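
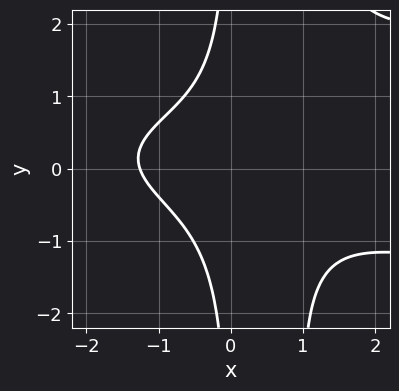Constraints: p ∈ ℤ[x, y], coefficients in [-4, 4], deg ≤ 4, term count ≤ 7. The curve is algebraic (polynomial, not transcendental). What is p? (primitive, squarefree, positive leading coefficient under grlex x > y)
2*x^2*y^2 - x^3 - x^2*y - 2*x*y^2 - 2

1. The degree is 4 — no degree-3 curve has this shape.
2. From the visible intercepts: the curve avoids every integer y-axis point in the box.
3. Assembling these constraints gives the stated polynomial.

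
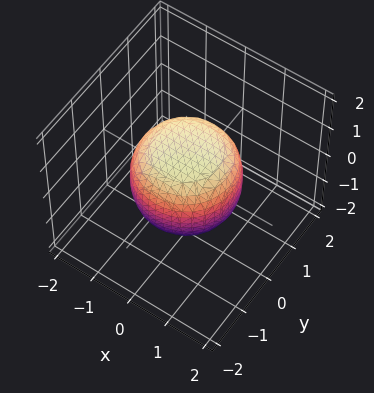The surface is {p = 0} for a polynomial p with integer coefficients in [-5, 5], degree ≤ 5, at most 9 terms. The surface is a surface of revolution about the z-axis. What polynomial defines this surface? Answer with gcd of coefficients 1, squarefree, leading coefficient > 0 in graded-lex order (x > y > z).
2*x^4 + 4*x^2*y^2 + 2*y^4 - x^2 - y^2 + 3*z^2 - 3

1. deg p = 4.
2. Symmetries: every cross-section ⟂ z is a circle, so x, y appear only via x² + y².
3. From the visible intercepts: the z-axis gridline crossings are at z ∈ {-1, 1}; a circular section at z = -1 has radius between 0 and 1.
4. These observations pin down the coefficients.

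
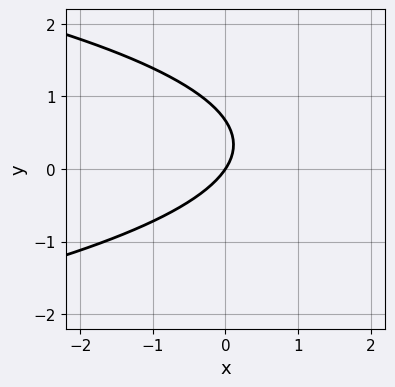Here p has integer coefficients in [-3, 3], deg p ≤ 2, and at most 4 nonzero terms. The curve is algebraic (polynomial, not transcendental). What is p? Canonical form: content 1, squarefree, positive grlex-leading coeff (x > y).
First, deg p = 2. A generic line meets the curve in up to 2 points.
Then, observable constraints: it crosses the y-axis at the gridline y = 0; one x-axis crossing is at x = 0.
Finally, solving for integer coefficients yields p as stated.

3*y^2 + 3*x - 2*y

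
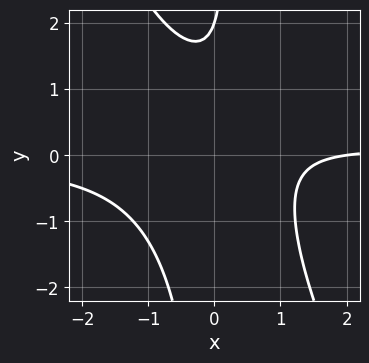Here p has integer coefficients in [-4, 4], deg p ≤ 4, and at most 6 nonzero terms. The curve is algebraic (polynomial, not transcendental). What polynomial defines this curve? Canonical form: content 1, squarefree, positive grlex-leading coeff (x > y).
2*x^2*y + x*y^2 - x - y + 2

1. deg p = 3. The shape is more complex than any degree-2 curve.
2. Observable constraints: it crosses the x-axis at the gridline x = 2; one y-axis crossing is at y = 2.
3. The integer polynomial consistent with all of this is the stated p.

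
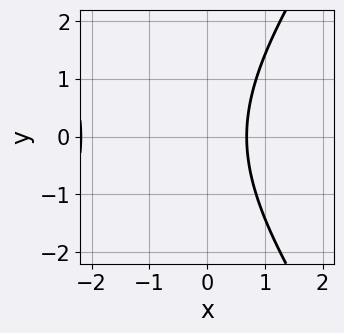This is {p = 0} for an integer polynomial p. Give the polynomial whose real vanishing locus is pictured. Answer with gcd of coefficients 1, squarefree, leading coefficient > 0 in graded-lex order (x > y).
2*x^2 - y^2 + 3*x - 3

First, the degree is 2 — the shape is more complex than any degree-1 curve.
Then, symmetries: it's symmetric under y → −y, forcing even powers of y.
Then, against the integer gridlines: no y-intercept at any integer in the box.
Finally, together with the visible shape, these determine p as stated.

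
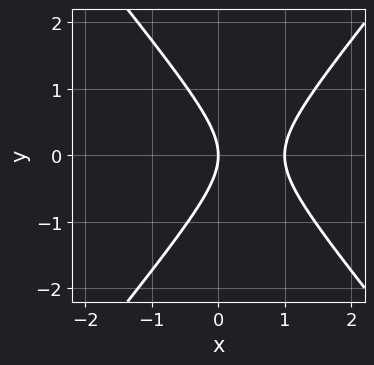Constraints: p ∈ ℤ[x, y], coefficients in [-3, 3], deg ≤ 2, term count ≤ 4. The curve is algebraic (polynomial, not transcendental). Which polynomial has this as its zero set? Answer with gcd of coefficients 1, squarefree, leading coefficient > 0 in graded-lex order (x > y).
deg p = 2. No degree-1 curve has this shape.
Symmetries: mirror symmetry y ↦ −y ⇒ only even powers of y.
From the axis intercepts and sections: among the integer gridlines, it crosses the x-axis at x ∈ {0, 1}; it meets the y-axis at y = 0 (among the integer gridlines).
These observations pin down the coefficients.

3*x^2 - 2*y^2 - 3*x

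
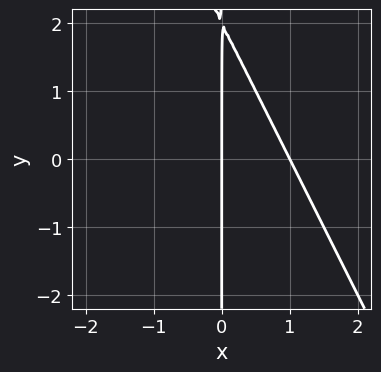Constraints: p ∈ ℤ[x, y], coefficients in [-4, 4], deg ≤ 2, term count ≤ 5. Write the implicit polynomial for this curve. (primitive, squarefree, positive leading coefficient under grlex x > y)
2*x^2 + x*y - 2*x

First, deg p = 2. The shape is more complex than any degree-1 curve.
Then, checking where it meets the axes: the x-axis gridline crossings are at x ∈ {0, 1}; the visible y-axis segment lies entirely on the curve.
Finally, assembling these constraints gives the stated polynomial.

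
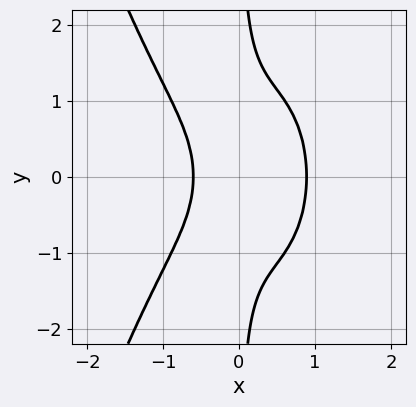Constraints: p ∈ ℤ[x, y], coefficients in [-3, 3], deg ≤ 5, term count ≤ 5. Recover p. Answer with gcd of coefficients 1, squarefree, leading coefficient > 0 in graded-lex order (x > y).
3*x^4 + 2*x*y^2 - x - 1

First, degree: a generic line meets the curve in up to 4 points, so deg p = 4.
Then, symmetries: it's symmetric under y → −y, forcing even powers of y.
Next, against the integer gridlines: the curve avoids every integer y-axis point in the box.
Finally, together with the visible shape, these determine p as stated.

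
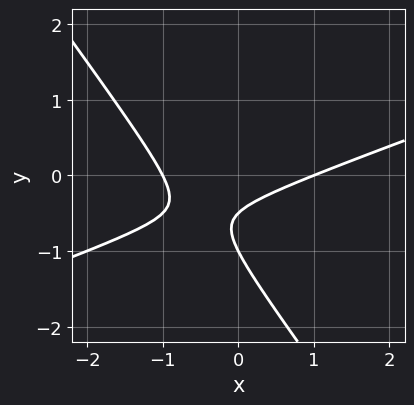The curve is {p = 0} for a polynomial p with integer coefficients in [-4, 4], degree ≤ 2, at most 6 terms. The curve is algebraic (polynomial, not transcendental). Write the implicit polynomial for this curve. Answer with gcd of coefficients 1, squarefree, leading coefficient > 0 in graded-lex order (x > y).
First, degree: no degree-1 curve has this shape, so deg p = 2.
Next, reading off the gridlines: the x-axis gridline crossings are at x ∈ {-1, 1}; one y-axis crossing is at y = -1.
Finally, assembling these constraints gives the stated polynomial.

x^2 - 2*x*y - 2*y^2 - 3*y - 1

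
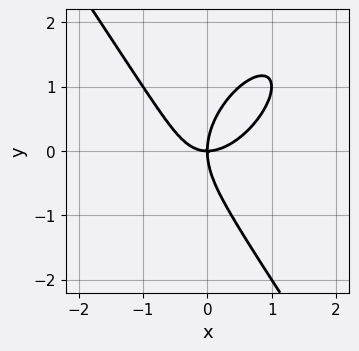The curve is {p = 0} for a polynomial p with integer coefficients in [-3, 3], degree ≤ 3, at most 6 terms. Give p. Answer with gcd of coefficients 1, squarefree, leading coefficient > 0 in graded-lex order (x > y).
Degree: no degree-2 curve has this shape, so deg p = 3.
From the axis intercepts and sections: it meets the x-axis at x = 0 (among the integer gridlines); it meets the y-axis at y = 0 (among the integer gridlines).
The integer polynomial consistent with all of this is the stated p.

2*x^3 - x^2*y + y^3 - 2*x*y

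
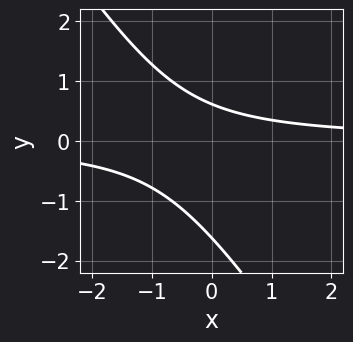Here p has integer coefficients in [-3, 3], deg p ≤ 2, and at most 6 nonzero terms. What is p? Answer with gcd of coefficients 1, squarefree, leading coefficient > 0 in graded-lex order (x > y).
3*x*y + 2*y^2 + 2*y - 2

The degree is 2 — a generic line meets the curve in up to 2 points.
Observable constraints: it misses every integer gridline on the x-axis.
These observations pin down the coefficients.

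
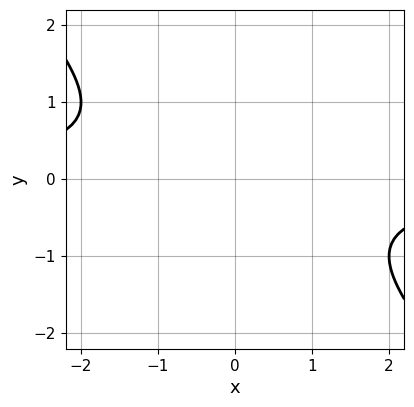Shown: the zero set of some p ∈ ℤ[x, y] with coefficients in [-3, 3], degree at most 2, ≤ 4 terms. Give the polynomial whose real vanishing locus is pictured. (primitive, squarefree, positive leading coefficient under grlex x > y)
x*y + y^2 + 1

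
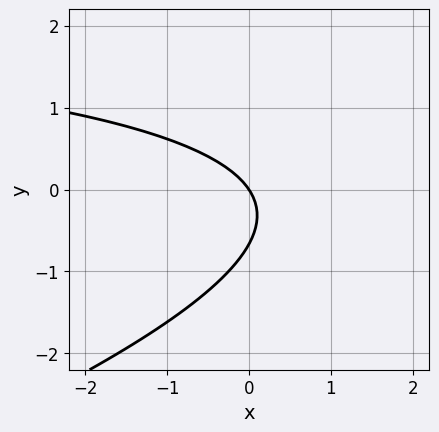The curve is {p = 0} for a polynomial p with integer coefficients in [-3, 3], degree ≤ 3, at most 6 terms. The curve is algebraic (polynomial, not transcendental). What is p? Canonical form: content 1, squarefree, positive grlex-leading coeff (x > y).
(a) Degree: the shape is more complex than any degree-1 curve, so deg p = 2.
(b) From the axis intercepts and sections: one x-axis crossing is at x = 0; it meets the y-axis at y = 0 (among the integer gridlines).
(c) Putting this together gives p.

x*y - 3*y^2 - 3*x - 2*y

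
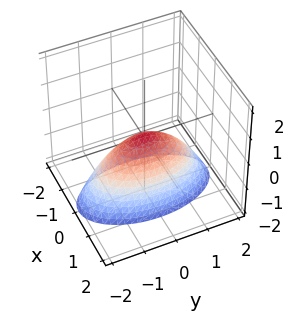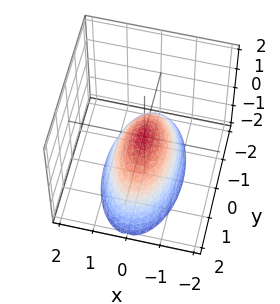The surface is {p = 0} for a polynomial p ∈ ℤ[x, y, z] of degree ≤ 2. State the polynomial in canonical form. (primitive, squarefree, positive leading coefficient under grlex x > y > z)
1. deg p = 2. A paraboloid; a quadric.
2. Symmetries: it's symmetric under x → −x, forcing even powers of x; the y ↦ −y reflection is a symmetry, so y appears only in even powers.
3. From the visible intercepts: one x-axis crossing is at x = 0; it crosses the y-axis at the gridline y = 0; it crosses the z-axis at the gridline z = 0.
4. Fitting integer coefficients to these (and the overall shape) gives p.

3*x^2 + y^2 + 2*z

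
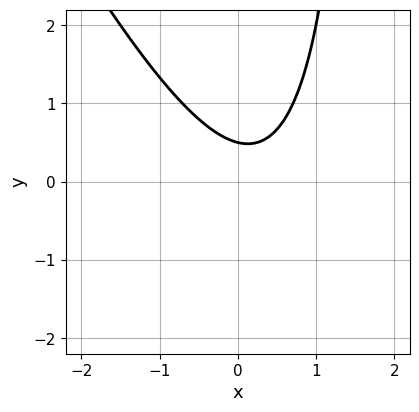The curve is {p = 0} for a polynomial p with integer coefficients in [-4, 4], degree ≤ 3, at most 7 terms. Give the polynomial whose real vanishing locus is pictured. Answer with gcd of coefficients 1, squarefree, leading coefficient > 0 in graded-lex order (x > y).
The degree is 2 — no degree-1 curve has this shape.
From the visible intercepts: it misses every integer gridline on the x-axis.
These observations pin down the coefficients.

2*x^2 + x*y - x - 2*y + 1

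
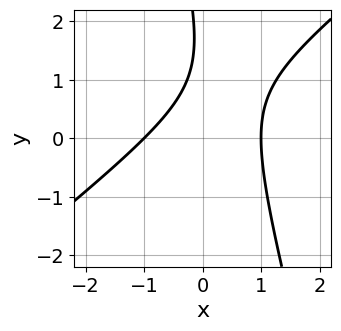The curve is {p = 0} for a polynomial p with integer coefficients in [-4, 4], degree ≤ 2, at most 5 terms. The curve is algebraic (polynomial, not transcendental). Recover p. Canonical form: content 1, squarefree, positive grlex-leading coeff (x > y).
Degree: no degree-1 curve has this shape, so deg p = 2.
Against the integer gridlines: it misses every integer gridline on the y-axis; the x-axis gridline crossings are at x ∈ {-1, 1}.
The integer polynomial consistent with all of this is the stated p.

3*x^2 - 3*x*y - y^2 + 3*y - 3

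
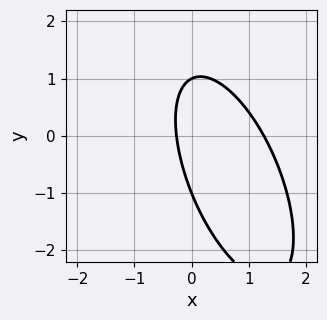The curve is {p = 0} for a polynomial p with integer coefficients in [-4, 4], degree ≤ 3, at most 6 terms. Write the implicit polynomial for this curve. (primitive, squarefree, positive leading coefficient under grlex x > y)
3*x^2 + 2*x*y + y^2 - 3*x - 1

(a) deg p = 2. A generic line meets the curve in up to 2 points.
(b) Observable constraints: the y-axis gridline crossings are at y ∈ {-1, 1}.
(c) Fitting integer coefficients to these (and the overall shape) gives p.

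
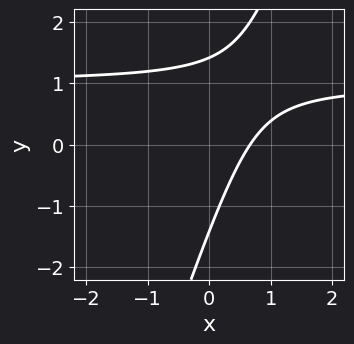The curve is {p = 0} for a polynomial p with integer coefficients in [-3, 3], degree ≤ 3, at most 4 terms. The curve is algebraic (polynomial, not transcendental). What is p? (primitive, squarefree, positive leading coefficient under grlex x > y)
3*x*y - y^2 - 3*x + 2

First, deg p = 2. A generic line meets the curve in up to 2 points.
Finally, solving for integer coefficients yields p as stated.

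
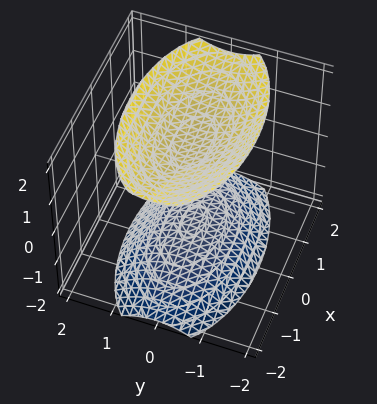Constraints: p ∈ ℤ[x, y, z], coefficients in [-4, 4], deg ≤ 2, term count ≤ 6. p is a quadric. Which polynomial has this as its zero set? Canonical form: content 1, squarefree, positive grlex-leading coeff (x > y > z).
The picture has 2 separate pieces. Treating them together as one polynomial.
deg p = 2. Two separate bowl-shaped sheets opening away from each other; a quadric.
Symmetries: mirror symmetry x ↦ −x ⇒ only even powers of x; mirror symmetry z ↦ −z ⇒ only even powers of z; it's symmetric under y → −y, forcing even powers of y.
Reading off the gridlines: no x-intercept at any integer in the box; no y-intercept at any integer in the box.
Together with the visible shape, these determine p as stated.

x^2 + 3*y^2 - 2*z^2 + 3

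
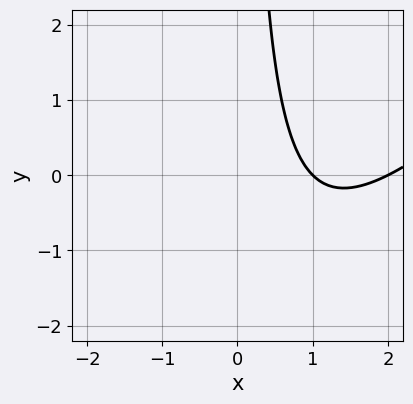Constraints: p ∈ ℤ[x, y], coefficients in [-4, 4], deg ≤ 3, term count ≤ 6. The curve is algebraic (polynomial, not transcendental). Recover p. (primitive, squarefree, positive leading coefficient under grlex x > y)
First, the degree is 2 — no degree-1 curve has this shape.
Next, from the visible intercepts: the curve avoids every integer y-axis point in the box; among the integer gridlines, it crosses the x-axis at x ∈ {1, 2}.
Finally, assembling these constraints gives the stated polynomial.

x^2 - x*y - 3*x + 2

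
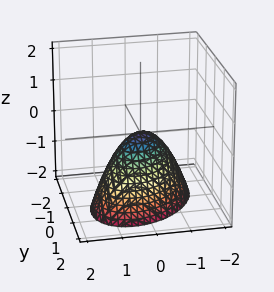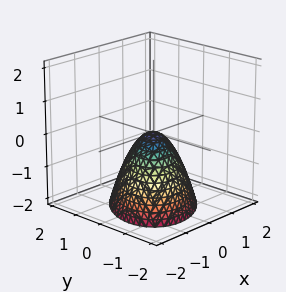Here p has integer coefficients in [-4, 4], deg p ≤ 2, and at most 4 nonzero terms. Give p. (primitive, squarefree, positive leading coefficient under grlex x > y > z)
1. deg p = 2. No degree-1 surface has this shape.
2. From the visible intercepts: it crosses the z-axis at the gridline z = 0; it crosses the x-axis at the gridline x = 0.
3. The integer polynomial consistent with all of this is the stated p.

3*x^2 - 2*x*y + 3*y^2 + 3*z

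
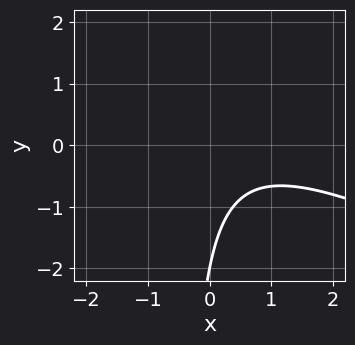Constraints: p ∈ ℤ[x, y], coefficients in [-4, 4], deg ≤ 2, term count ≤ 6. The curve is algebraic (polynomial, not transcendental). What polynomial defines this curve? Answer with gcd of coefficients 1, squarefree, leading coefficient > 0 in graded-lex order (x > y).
(a) Degree: no degree-1 curve has this shape, so deg p = 2.
(b) From the axis intercepts and sections: the curve avoids every integer x-axis point in the box; it meets the y-axis at y = -2 (among the integer gridlines).
(c) Matching integer coefficients to the picture gives p.

x^2 + 2*x*y - x + y + 2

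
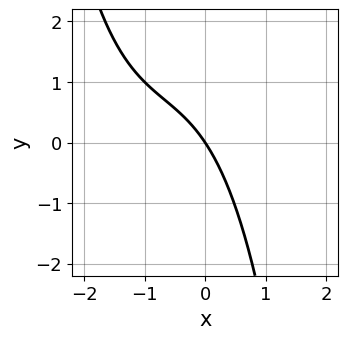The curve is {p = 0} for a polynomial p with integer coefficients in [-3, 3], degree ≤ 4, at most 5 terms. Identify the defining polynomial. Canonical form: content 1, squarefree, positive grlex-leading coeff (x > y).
x^3 + 2*x^2 + 3*x + 2*y

The degree is 3 — no degree-2 curve has this shape.
Observable constraints: it crosses the y-axis at the gridline y = 0; one x-axis crossing is at x = 0.
These observations pin down the coefficients.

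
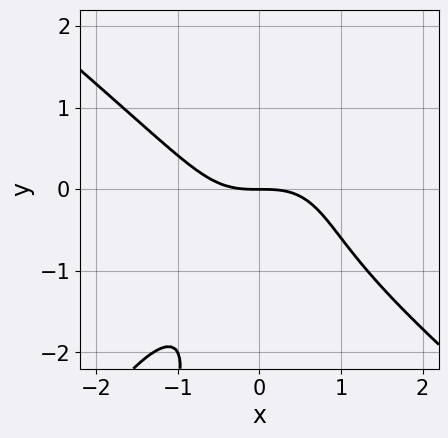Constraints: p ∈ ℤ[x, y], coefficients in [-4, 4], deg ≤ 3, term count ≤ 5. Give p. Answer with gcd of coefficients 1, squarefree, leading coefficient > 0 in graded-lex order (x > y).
2*x^3 - 2*x*y^2 + y^3 + 2*y^2 + 3*y

(a) The degree is 3 — the shape is more complex than any degree-2 curve.
(b) From the visible intercepts: it crosses the y-axis at the gridline y = 0; one x-axis crossing is at x = 0.
(c) Assembling these constraints gives the stated polynomial.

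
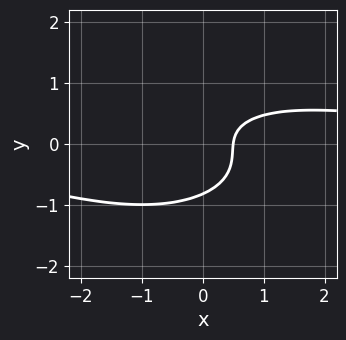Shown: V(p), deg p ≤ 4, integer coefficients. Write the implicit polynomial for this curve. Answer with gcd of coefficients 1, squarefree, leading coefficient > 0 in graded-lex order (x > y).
x^2*y + 3*y^3 + y^2 - 2*x + 1

1. Degree: no degree-2 curve has this shape, so deg p = 3.
2. Putting this together gives p.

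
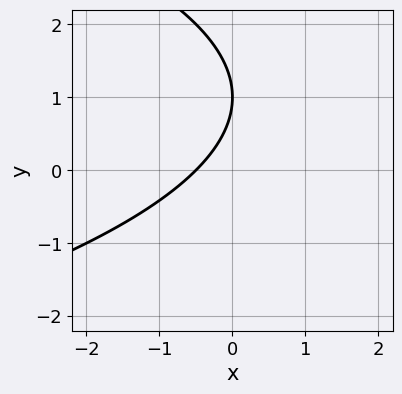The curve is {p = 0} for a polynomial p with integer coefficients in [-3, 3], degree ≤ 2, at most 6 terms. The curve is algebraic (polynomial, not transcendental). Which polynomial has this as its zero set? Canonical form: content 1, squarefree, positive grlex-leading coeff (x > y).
y^2 + 2*x - 2*y + 1

First, the degree is 2 — a generic line meets the curve in up to 2 points.
Then, against the integer gridlines: one y-axis crossing is at y = 1.
Finally, solving for integer coefficients yields p as stated.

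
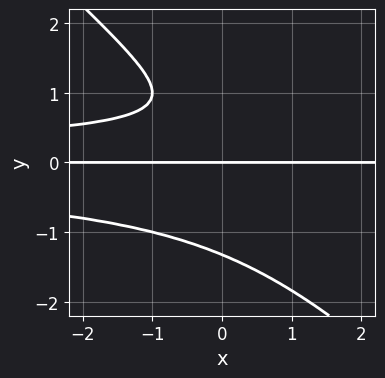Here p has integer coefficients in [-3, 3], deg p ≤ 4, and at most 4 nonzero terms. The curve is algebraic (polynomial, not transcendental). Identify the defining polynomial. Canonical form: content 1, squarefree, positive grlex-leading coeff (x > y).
1. deg p = 4. The shape is more complex than any degree-3 curve.
2. Observable constraints: the visible x-axis segment lies entirely on the curve; it crosses the y-axis at the gridline y = 0.
3. Solving for integer coefficients yields p as stated.

x*y^3 + y^4 - y^2 + y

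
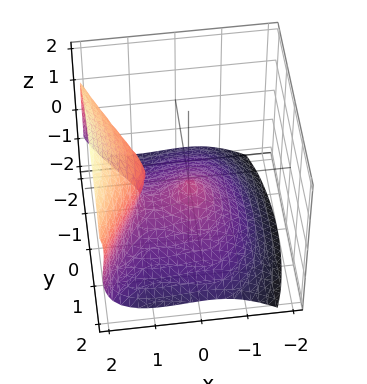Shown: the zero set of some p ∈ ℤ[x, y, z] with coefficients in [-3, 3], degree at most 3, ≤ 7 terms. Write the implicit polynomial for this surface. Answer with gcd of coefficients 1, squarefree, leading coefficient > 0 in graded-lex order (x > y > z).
3*x^3 - 3*z^3 - 3*x^2 + x*z - 3*y^2

First, deg p = 3.
Then, from the axis intercepts and sections: one z-axis crossing is at z = 0; among the integer gridlines, it crosses the x-axis at x ∈ {0, 1}.
Finally, together with the visible shape, these determine p as stated.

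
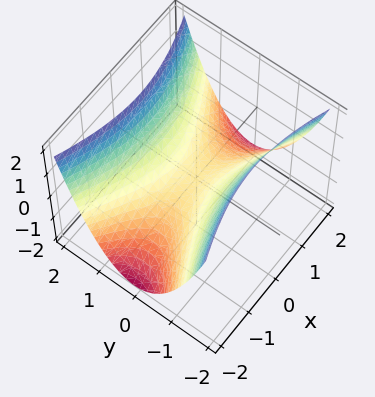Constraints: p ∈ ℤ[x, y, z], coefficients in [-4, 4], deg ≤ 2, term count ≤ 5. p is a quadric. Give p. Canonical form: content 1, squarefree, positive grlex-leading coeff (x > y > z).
x^2 - 3*y^2 + 3*z

The degree is 2 — a hyperbolic paraboloid; a quadric.
Symmetries: mirror symmetry x ↦ −x ⇒ only even powers of x; the y ↦ −y reflection is a symmetry, so y appears only in even powers.
Observable constraints: one y-axis crossing is at y = 0; one z-axis crossing is at z = 0; one x-axis crossing is at x = 0.
The integer polynomial consistent with all of this is the stated p.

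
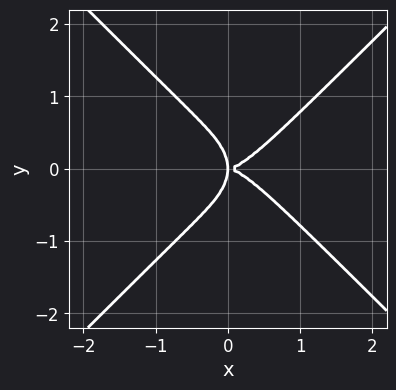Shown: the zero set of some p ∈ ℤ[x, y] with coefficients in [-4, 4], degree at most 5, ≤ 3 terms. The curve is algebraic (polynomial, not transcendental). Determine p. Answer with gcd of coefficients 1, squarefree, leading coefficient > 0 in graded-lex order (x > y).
(a) The degree is 4 — the shape is more complex than any degree-3 curve.
(b) Symmetries: it's symmetric under y → −y, forcing even powers of y.
(c) Against the integer gridlines: it crosses the x-axis at the gridline x = 0; it meets the y-axis at y = 0 (among the integer gridlines).
(d) The integer polynomial consistent with all of this is the stated p.

x^4 - y^4 - x*y^2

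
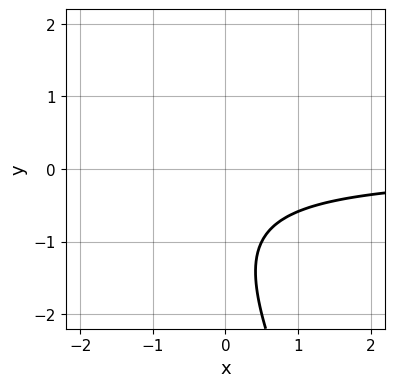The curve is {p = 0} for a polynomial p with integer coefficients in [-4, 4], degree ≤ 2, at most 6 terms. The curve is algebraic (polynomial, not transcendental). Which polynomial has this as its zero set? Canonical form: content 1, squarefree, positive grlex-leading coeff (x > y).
2*x*y + y^2 + 2*y + 2

First, the degree is 2 — no degree-1 curve has this shape.
Then, reading off the gridlines: the curve avoids every integer x-axis point in the box; no y-intercept at any integer in the box.
Finally, together with the visible shape, these determine p as stated.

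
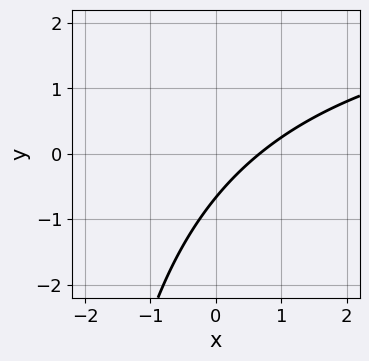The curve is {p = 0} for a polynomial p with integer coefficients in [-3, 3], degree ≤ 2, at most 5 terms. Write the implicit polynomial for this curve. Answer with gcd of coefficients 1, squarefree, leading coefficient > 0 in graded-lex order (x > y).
x*y - 3*x + 3*y + 2

First, degree: the shape is more complex than any degree-1 curve, so deg p = 2.
Finally, matching integer coefficients to the picture gives p.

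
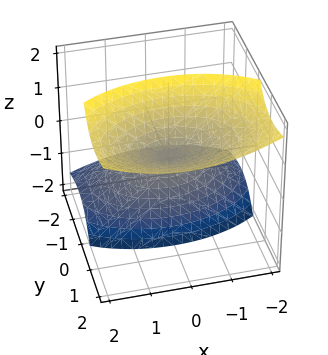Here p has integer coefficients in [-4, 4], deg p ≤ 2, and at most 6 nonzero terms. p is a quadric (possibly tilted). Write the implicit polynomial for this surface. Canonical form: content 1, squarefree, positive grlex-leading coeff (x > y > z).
x^2 + 2*y^2 - 3*y*z - z^2

First, deg p = 2.
Next, checking where it meets the axes: it crosses the x-axis at the gridline x = 0; it meets the y-axis at y = 0 (among the integer gridlines).
Finally, putting this together gives p.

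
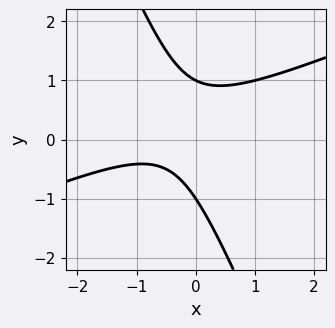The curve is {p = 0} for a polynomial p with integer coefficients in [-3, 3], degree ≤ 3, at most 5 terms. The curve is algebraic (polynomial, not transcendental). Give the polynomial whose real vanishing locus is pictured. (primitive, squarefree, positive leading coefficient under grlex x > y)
1. deg p = 2. No degree-1 curve has this shape.
2. From the axis intercepts and sections: the curve avoids every integer x-axis point in the box; the y-axis gridline crossings are at y ∈ {-1, 1}.
3. Solving for integer coefficients yields p as stated.

x^2 - 2*x*y - y^2 + x + 1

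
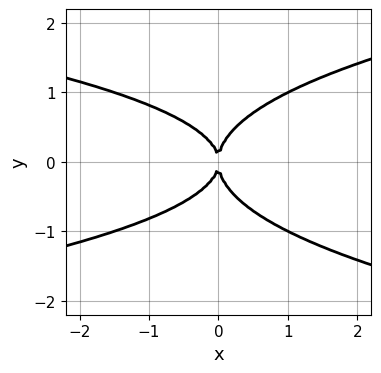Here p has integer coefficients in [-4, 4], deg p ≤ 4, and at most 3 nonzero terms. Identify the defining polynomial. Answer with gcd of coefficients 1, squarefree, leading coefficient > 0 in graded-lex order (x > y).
3*y^4 - x*y^2 - 2*x^2

1. Degree: a generic line meets the curve in up to 4 points, so deg p = 4.
2. Symmetries: the y ↦ −y reflection is a symmetry, so y appears only in even powers.
3. From the axis intercepts and sections: it meets the y-axis at y = 0 (among the integer gridlines); one x-axis crossing is at x = 0.
4. Matching integer coefficients to the picture gives p.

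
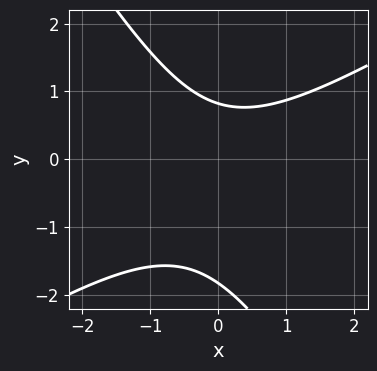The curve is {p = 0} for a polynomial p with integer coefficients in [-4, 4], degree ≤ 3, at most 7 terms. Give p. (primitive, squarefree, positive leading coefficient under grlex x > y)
2*x^2 - 2*x*y - 2*y^2 - 2*y + 3

1. The degree is 2 — the shape is more complex than any degree-1 curve.
2. Reading off the gridlines: it misses every integer gridline on the x-axis.
3. Assembling these constraints gives the stated polynomial.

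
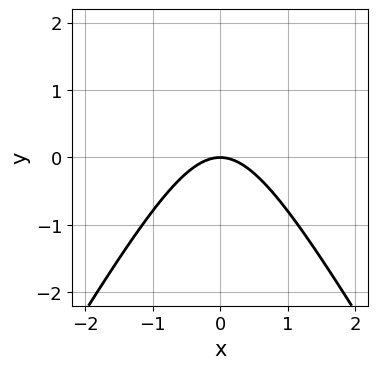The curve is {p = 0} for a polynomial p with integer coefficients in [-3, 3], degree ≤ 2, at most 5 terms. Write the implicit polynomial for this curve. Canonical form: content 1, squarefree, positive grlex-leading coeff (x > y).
1. The degree is 2 — no degree-1 curve has this shape.
2. Symmetries: it's symmetric under x → −x, forcing even powers of x.
3. Against the integer gridlines: it meets the y-axis at y = 0 (among the integer gridlines); one x-axis crossing is at x = 0.
4. Matching integer coefficients to the picture gives p.

3*x^2 - y^2 + 3*y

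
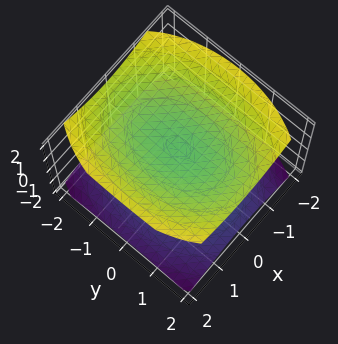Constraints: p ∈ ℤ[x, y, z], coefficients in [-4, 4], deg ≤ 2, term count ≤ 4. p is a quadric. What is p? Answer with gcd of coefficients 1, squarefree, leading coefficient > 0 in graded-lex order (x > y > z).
2*x^2 + y^2 - 3*z^2 + 3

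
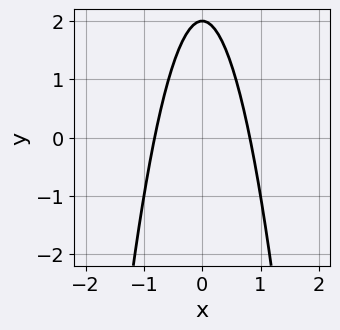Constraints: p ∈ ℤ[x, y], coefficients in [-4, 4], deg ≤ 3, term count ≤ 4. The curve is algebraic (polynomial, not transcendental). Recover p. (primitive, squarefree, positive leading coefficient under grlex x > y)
3*x^2 + y - 2

deg p = 2.
Symmetries: mirror symmetry x ↦ −x ⇒ only even powers of x.
From the visible intercepts: it crosses the y-axis at the gridline y = 2.
Assembling these constraints gives the stated polynomial.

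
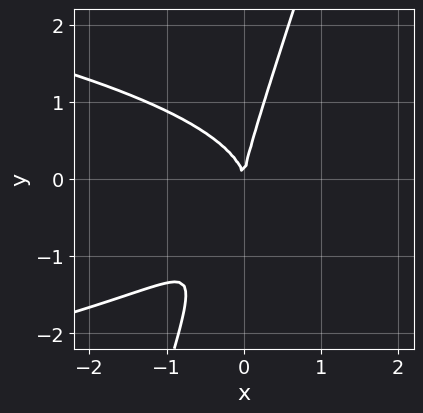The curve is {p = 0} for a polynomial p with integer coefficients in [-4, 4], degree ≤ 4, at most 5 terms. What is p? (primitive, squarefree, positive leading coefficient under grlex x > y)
1. Degree: no degree-2 curve has this shape, so deg p = 3.
2. Observable constraints: it meets the y-axis at y = 0 (among the integer gridlines); it meets the x-axis at x = 0 (among the integer gridlines).
3. Solving for integer coefficients yields p as stated.

3*x*y^2 - y^3 + 3*x^2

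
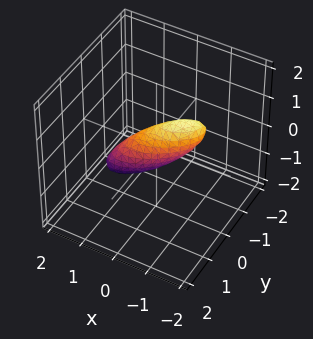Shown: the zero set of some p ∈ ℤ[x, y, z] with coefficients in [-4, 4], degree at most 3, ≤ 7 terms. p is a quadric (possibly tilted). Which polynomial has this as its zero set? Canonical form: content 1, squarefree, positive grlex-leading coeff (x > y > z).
2*x^2 - 3*x*y + 2*x*z + 3*y^2 + 2*z^2 - 1

1. deg p = 2. A generic line meets the surface in up to 2 points.
2. Solving for integer coefficients yields p as stated.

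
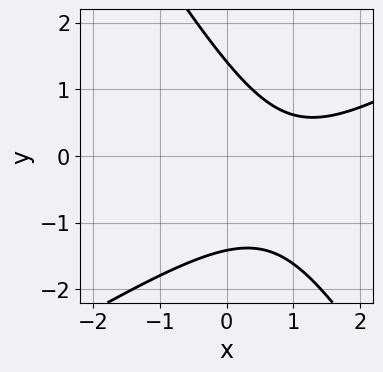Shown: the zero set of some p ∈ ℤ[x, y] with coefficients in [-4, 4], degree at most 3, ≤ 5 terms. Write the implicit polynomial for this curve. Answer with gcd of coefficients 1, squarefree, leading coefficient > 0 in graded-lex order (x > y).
x^2 - x*y - y^2 - 2*x + 2

First, the degree is 2 — no degree-1 curve has this shape.
Then, against the integer gridlines: it misses every integer gridline on the x-axis.
Finally, assembling these constraints gives the stated polynomial.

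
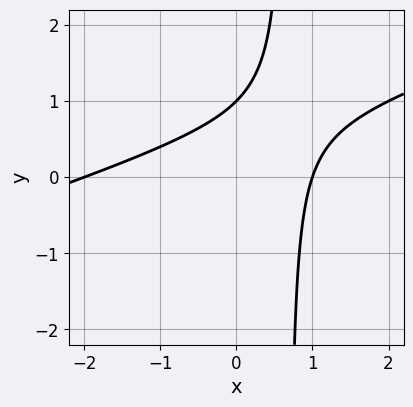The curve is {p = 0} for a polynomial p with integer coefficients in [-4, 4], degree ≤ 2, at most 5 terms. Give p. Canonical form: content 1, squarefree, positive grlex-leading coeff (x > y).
Degree: a generic line meets the curve in up to 2 points, so deg p = 2.
Against the integer gridlines: it meets the y-axis at y = 1 (among the integer gridlines); the x-axis gridline crossings are at x ∈ {-2, 1}.
Fitting integer coefficients to these (and the overall shape) gives p.

x^2 - 3*x*y + x + 2*y - 2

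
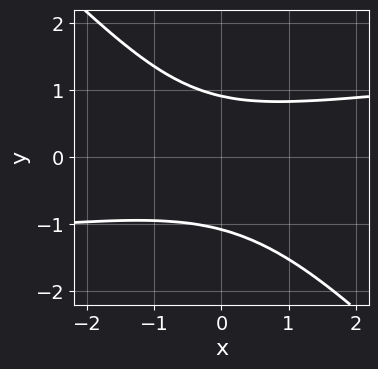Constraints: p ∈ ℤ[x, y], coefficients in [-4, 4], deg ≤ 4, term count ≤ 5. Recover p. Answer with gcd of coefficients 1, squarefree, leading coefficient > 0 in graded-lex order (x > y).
3*x*y^3 + 3*y^4 - x^2 + y - 3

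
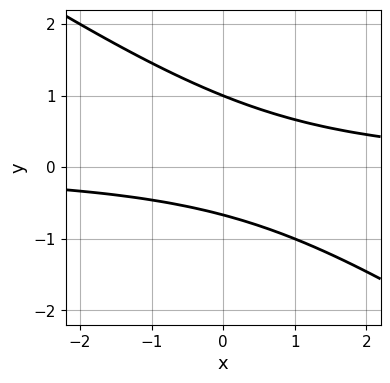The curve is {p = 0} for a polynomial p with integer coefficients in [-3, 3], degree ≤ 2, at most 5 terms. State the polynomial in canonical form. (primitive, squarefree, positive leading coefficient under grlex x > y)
2*x*y + 3*y^2 - y - 2

deg p = 2.
From the visible intercepts: it crosses the y-axis at the gridline y = 1; it misses every integer gridline on the x-axis.
Matching integer coefficients to the picture gives p.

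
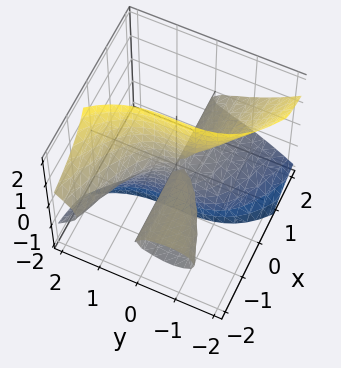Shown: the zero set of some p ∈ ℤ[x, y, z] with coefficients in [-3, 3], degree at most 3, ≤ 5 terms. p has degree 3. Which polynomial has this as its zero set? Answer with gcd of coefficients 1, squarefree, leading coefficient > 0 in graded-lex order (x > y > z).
3*x*z^2 + y^3 + x*y

I count 2 distinct pieces.
deg p = 3.
Observable constraints: one y-axis crossing is at y = 0; the visible x-axis segment lies entirely on the surface.
Putting this together gives p.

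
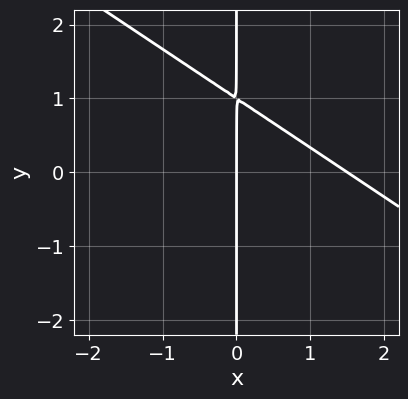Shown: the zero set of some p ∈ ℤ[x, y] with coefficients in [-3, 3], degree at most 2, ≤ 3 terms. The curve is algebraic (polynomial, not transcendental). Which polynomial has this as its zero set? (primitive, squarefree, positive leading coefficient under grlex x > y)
Degree: a generic line meets the curve in up to 2 points, so deg p = 2.
Checking where it meets the axes: it crosses the x-axis at the gridline x = 0; every point of the y-axis in the box is on the curve.
Putting this together gives p.

2*x^2 + 3*x*y - 3*x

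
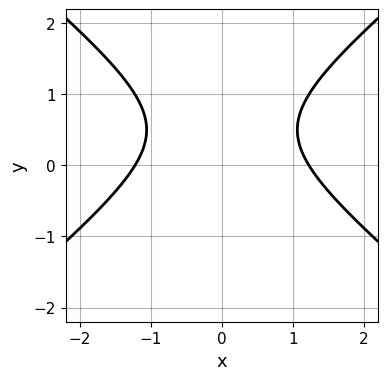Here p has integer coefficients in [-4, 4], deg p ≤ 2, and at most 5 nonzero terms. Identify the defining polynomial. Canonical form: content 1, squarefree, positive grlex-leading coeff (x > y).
(a) deg p = 2.
(b) Symmetries: mirror symmetry x ↦ −x ⇒ only even powers of x.
(c) From the visible intercepts: no y-intercept at any integer in the box.
(d) Solving for integer coefficients yields p as stated.

2*x^2 - 3*y^2 + 3*y - 3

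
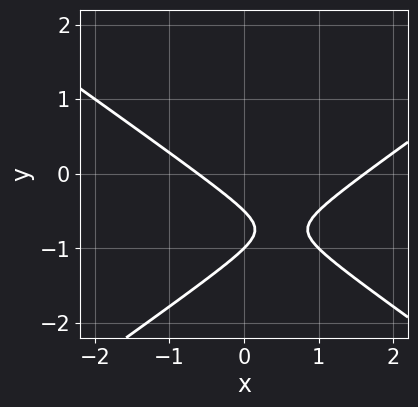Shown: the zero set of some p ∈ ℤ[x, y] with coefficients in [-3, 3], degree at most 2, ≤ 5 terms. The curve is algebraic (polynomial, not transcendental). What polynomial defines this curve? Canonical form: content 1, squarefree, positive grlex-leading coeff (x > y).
x^2 - 2*y^2 - x - 3*y - 1

(a) Degree: a generic line meets the curve in up to 2 points, so deg p = 2.
(b) Observable constraints: it crosses the y-axis at the gridline y = -1.
(c) Assembling these constraints gives the stated polynomial.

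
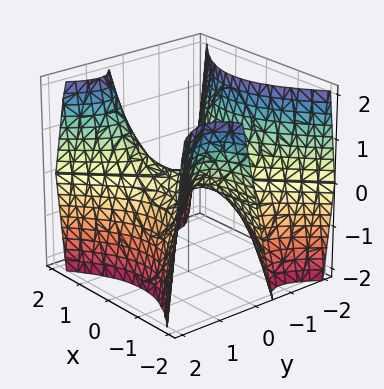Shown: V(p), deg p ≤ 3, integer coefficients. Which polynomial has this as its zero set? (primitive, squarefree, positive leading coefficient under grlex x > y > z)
First, the degree is 3 — the shape is more complex than any degree-2 surface.
Next, against the integer gridlines: it meets the z-axis at z = 0 (among the integer gridlines); every point of the x-axis in the box is on the surface.
Finally, the integer polynomial consistent with all of this is the stated p.

x^2*y - y^3 - z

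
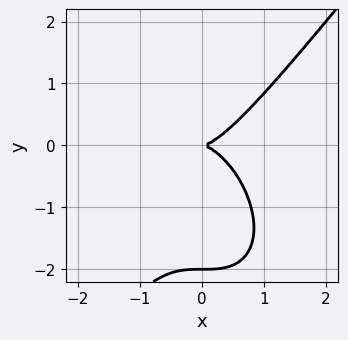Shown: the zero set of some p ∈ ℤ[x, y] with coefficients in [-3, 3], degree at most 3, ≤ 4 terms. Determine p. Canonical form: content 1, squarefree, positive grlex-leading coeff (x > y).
1. deg p = 3.
2. From the visible intercepts: it crosses the x-axis at the gridline x = 0; among the integer gridlines, it crosses the y-axis at y ∈ {-2, 0}.
3. These observations pin down the coefficients.

2*x^3 - y^3 - 2*y^2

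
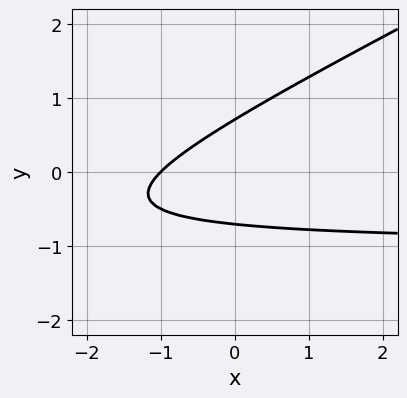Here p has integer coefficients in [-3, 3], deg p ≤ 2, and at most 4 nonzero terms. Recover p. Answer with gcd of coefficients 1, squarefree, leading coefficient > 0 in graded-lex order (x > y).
x*y - 2*y^2 + x + 1

1. Degree: the shape is more complex than any degree-1 curve, so deg p = 2.
2. Reading off the gridlines: it meets the x-axis at x = -1 (among the integer gridlines).
3. Assembling these constraints gives the stated polynomial.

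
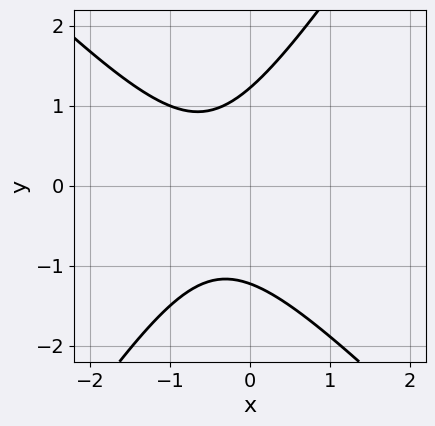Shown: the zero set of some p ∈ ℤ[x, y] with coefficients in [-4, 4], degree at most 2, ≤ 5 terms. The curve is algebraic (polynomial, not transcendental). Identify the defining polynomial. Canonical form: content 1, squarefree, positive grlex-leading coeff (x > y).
3*x^2 + x*y - 2*y^2 + 3*x + 3

1. Degree: no degree-1 curve has this shape, so deg p = 2.
2. Checking where it meets the axes: it misses every integer gridline on the x-axis.
3. Putting this together gives p.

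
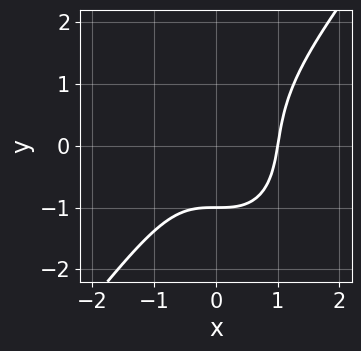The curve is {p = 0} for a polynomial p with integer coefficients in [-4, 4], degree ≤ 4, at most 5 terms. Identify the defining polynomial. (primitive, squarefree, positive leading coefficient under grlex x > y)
First, the degree is 3 — a generic line meets the curve in up to 3 points.
Next, reading off the gridlines: one x-axis crossing is at x = 1; one y-axis crossing is at y = -1.
Finally, fitting integer coefficients to these (and the overall shape) gives p.

2*x^3 - y^3 - y - 2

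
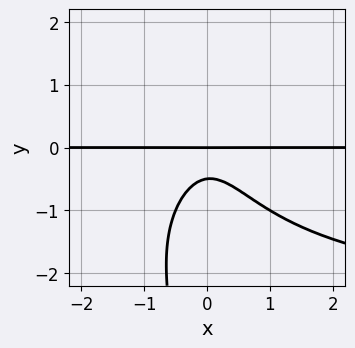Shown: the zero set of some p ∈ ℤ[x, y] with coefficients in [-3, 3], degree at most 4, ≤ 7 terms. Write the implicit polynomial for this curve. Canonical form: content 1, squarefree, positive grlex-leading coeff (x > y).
x^2*y^2 - x*y^3 + 3*x^2*y + 2*y^2 + y

First, degree: the shape is more complex than any degree-3 curve, so deg p = 4.
Next, observable constraints: every point of the x-axis in the box is on the curve; it meets the y-axis at y = 0 (among the integer gridlines).
Finally, matching integer coefficients to the picture gives p.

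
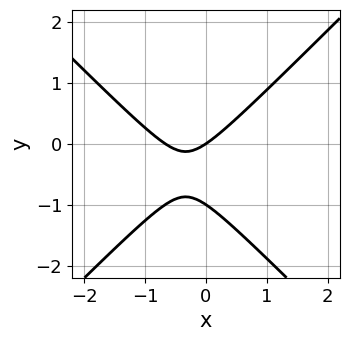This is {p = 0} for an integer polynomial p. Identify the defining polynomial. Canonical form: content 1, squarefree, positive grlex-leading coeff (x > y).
3*x^2 - 3*y^2 + 2*x - 3*y

Degree: no degree-1 curve has this shape, so deg p = 2.
From the visible intercepts: one x-axis crossing is at x = 0; the y-axis gridline crossings are at y ∈ {-1, 0}.
These observations pin down the coefficients.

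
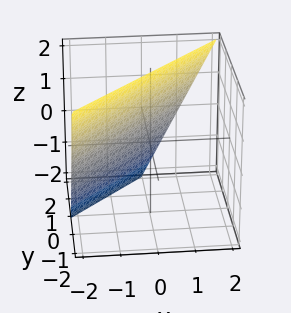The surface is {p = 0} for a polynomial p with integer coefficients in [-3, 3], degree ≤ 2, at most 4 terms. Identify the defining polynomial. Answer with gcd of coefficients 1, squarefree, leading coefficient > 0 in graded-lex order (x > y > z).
1. Degree: every cross-section is a straight line — this is a plane, so deg p = 1.
2. From the visible intercepts: it crosses the y-axis at the gridline y = 1; it meets the z-axis at z = 2 (among the integer gridlines); one x-axis crossing is at x = -1.
3. Assembling these constraints gives the stated polynomial.

2*x - 2*y - z + 2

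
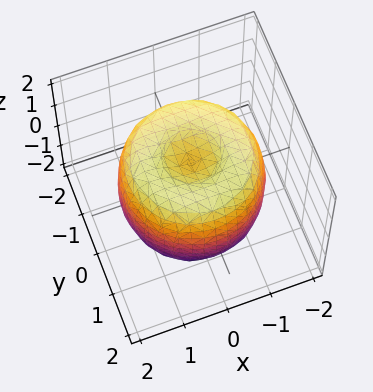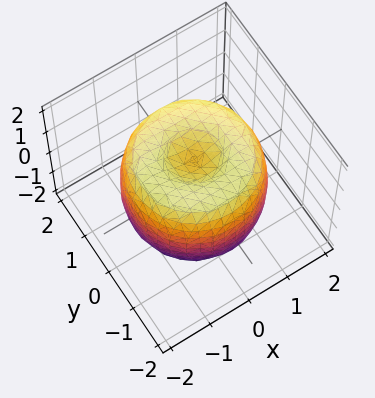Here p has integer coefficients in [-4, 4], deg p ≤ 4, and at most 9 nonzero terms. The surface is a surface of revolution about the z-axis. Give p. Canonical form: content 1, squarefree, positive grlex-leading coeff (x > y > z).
1. The degree is 4 — no degree-3 surface has this shape.
2. By symmetry, the z-axis is an axis of rotation, so x and y enter only as x² + y².
3. Observable constraints: a circular section at z = 0 has radius between 1 and 2; the z-axis gridline crossings are at z ∈ {-1, 1}.
4. These observations pin down the coefficients.

x^4 + 2*x^2*y^2 + y^4 - 2*x^2 - 2*y^2 + z^2 - 1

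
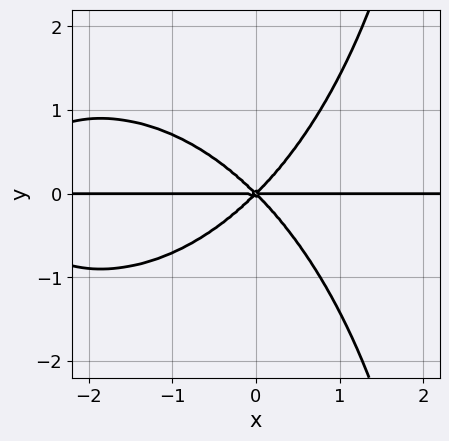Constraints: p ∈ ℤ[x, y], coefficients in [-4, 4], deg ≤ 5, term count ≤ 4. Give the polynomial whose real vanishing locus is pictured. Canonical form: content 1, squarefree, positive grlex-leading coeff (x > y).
First, deg p = 4. No degree-3 curve has this shape.
Next, from the axis intercepts and sections: the visible x-axis segment lies entirely on the curve; one y-axis crossing is at y = 0.
Finally, putting this together gives p.

x^3*y + x*y^3 + 3*x^2*y - 3*y^3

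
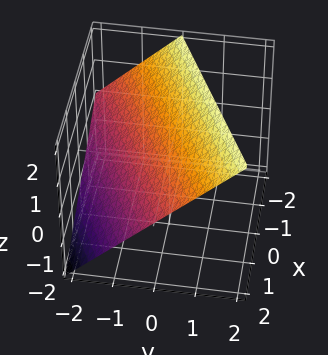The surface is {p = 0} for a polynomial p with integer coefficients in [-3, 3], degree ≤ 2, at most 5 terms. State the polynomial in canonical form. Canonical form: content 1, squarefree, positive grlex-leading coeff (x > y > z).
(a) deg p = 1. The surface is flat (a plane).
(b) From the axis intercepts and sections: it meets the z-axis at z = 1 (among the integer gridlines); it meets the x-axis at x = 2 (among the integer gridlines).
(c) Assembling these constraints gives the stated polynomial. Check: (0, -1, 0) on the y-axis lies on the surface, and p(0, -1, 0) = 0. ✓

x - 2*y + 2*z - 2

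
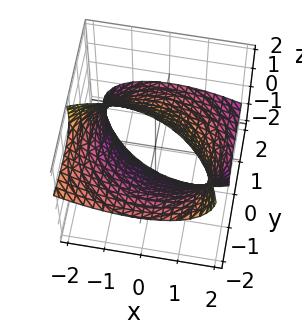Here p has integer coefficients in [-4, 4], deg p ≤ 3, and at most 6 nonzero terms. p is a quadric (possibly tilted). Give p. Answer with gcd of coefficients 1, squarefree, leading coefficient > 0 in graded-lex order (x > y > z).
x^2 + x*z + y^2 + 3*y*z + z^2 - 3

First, the degree is 2 — the shape is more complex than any degree-1 surface.
Finally, matching integer coefficients to the picture gives p.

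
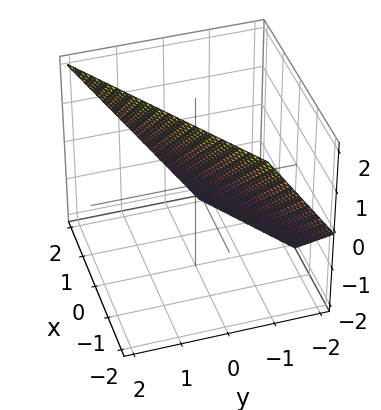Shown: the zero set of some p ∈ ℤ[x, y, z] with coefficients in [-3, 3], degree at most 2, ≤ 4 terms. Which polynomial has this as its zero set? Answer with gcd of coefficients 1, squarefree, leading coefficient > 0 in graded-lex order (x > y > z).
1. Degree: every cross-section is a straight line — this is a plane, so deg p = 1.
2. Checking where it meets the axes: one x-axis crossing is at x = 1; it meets the z-axis at z = 1 (among the integer gridlines).
3. Matching integer coefficients to the picture gives p.

2*x - 3*y + 2*z - 2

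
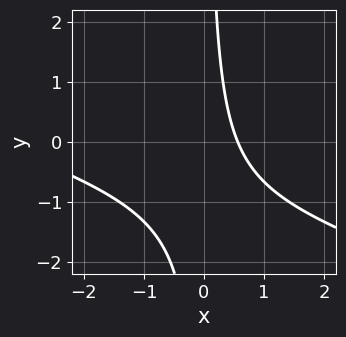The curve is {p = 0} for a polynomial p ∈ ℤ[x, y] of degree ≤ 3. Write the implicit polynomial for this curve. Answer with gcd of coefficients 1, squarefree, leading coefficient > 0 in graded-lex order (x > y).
x^2 + 3*x*y + 3*x - 2

(a) deg p = 2.
(b) Reading off the gridlines: the curve avoids every integer y-axis point in the box.
(c) Fitting integer coefficients to these (and the overall shape) gives p.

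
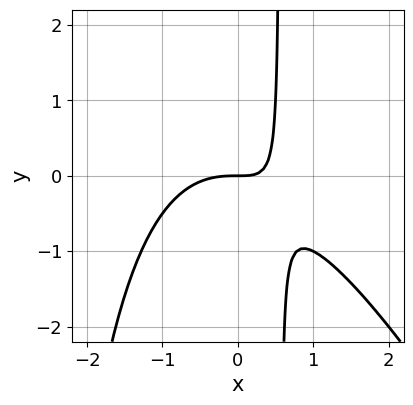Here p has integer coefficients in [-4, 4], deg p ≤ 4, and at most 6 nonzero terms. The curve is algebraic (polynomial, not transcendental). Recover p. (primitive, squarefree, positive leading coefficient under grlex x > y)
2*x^3 + x^2*y + 3*x*y - 2*y

(a) Degree: a generic line meets the curve in up to 3 points, so deg p = 3.
(b) From the axis intercepts and sections: it meets the x-axis at x = 0 (among the integer gridlines); it meets the y-axis at y = 0 (among the integer gridlines).
(c) Solving for integer coefficients yields p as stated.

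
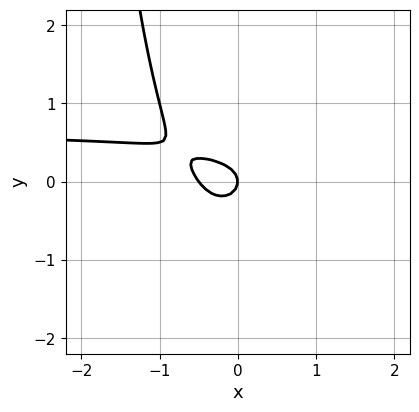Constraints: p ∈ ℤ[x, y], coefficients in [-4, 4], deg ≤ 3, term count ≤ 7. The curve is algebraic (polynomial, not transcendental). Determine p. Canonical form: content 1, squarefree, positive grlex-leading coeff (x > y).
3*x^2*y - x*y^2 - 2*x^2 - 3*y^2 - x

1. Degree: the shape is more complex than any degree-2 curve, so deg p = 3.
2. Checking where it meets the axes: it crosses the x-axis at the gridline x = 0; it crosses the y-axis at the gridline y = 0.
3. Solving for integer coefficients yields p as stated.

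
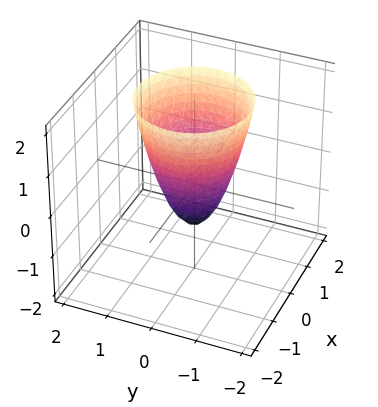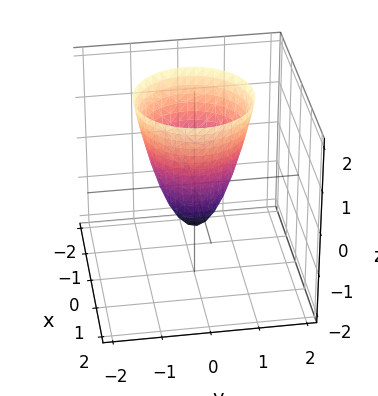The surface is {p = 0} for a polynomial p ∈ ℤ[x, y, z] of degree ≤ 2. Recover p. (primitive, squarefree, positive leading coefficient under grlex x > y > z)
2*x^2 + 2*y^2 - z - 1

1. The degree is 2 — no degree-1 surface has this shape.
2. Symmetries: rotational symmetry about the z-axis ⇒ p depends on x, y only through x² + y².
3. Checking where it meets the axes: a circular section at z = 0 has radius between 0 and 1; one z-axis crossing is at z = -1.
4. These observations pin down the coefficients.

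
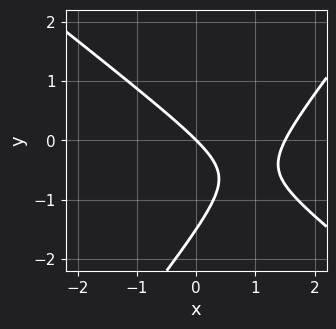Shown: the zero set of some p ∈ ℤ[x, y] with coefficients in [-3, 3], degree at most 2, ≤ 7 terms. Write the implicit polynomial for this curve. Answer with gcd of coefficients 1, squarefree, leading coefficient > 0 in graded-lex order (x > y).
2*x^2 + x*y - 2*y^2 - 3*x - 3*y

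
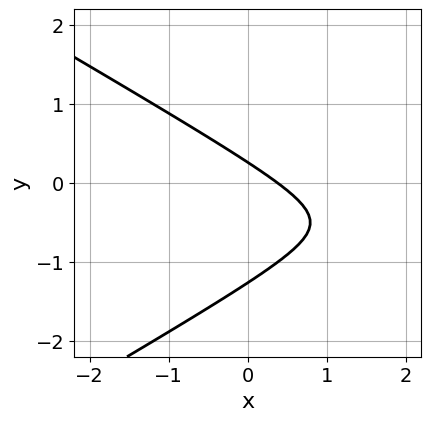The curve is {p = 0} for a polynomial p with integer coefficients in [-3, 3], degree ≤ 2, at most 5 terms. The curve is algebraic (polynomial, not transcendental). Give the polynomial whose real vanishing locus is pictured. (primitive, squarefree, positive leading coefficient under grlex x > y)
x^2 - 3*y^2 - 3*x - 3*y + 1

1. Degree: a generic line meets the curve in up to 2 points, so deg p = 2.
2. Solving for integer coefficients yields p as stated.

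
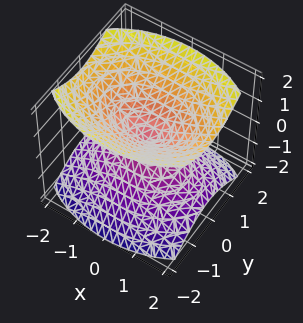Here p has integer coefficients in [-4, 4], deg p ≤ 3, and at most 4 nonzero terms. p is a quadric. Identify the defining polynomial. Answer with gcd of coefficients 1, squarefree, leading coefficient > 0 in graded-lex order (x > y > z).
(a) There are 2 components. They look like related sheets of one shape, so recover p as a whole.
(b) deg p = 2. Two nappes meeting at a single point; a quadric.
(c) Symmetries: mirror symmetry y ↦ −y ⇒ only even powers of y; the x ↦ −x reflection is a symmetry, so x appears only in even powers; the z ↦ −z reflection is a symmetry, so z appears only in even powers.
(d) Observable constraints: it crosses the y-axis at the gridline y = 0; one x-axis crossing is at x = 0.
(e) These observations pin down the coefficients.

x^2 + 2*y^2 - 2*z^2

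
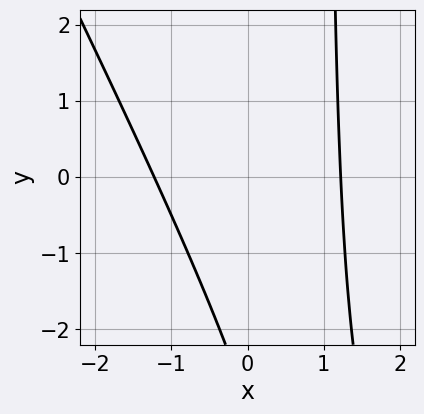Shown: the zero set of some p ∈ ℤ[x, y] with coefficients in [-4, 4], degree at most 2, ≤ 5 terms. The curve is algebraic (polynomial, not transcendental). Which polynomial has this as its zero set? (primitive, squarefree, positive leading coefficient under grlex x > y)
(a) The degree is 2 — no degree-1 curve has this shape.
(b) Against the integer gridlines: it misses every integer gridline on the y-axis.
(c) Fitting integer coefficients to these (and the overall shape) gives p.

2*x^2 + x*y - y - 3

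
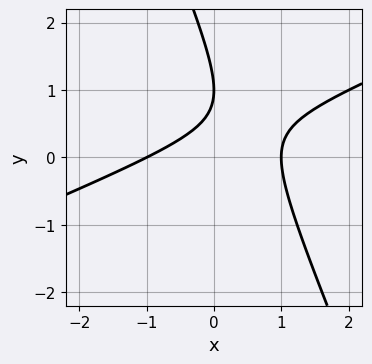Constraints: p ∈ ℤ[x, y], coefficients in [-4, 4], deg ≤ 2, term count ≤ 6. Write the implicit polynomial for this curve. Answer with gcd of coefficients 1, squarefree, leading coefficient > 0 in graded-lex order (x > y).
x^2 - 2*x*y - y^2 + 2*y - 1

deg p = 2.
Observable constraints: among the integer gridlines, it crosses the x-axis at x ∈ {-1, 1}; it meets the y-axis at y = 1 (among the integer gridlines).
Together with the visible shape, these determine p as stated.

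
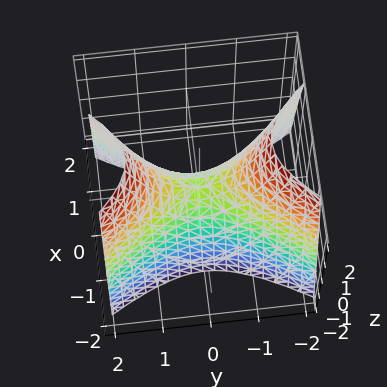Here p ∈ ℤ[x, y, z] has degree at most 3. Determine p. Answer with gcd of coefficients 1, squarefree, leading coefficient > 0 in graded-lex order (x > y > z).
2*x^2 - y^2 + z

(a) The degree is 2 — a hyperbolic paraboloid; a quadric.
(b) Symmetries: the y ↦ −y reflection is a symmetry, so y appears only in even powers; it's symmetric under x → −x, forcing even powers of x.
(c) Against the integer gridlines: it meets the y-axis at y = 0 (among the integer gridlines); one x-axis crossing is at x = 0.
(d) Assembling these constraints gives the stated polynomial.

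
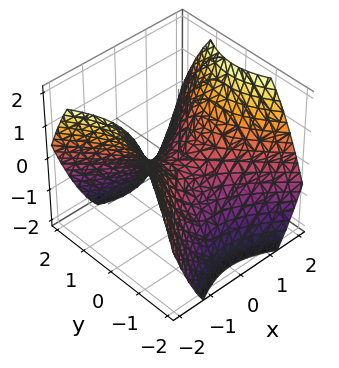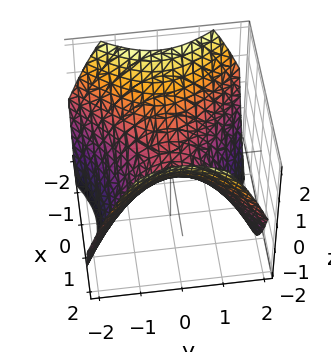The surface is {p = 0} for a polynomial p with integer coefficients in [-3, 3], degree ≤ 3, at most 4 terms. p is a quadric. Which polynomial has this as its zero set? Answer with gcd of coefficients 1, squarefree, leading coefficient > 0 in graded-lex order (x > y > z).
2*x^2 - 2*y^2 - 3*z

1. The degree is 2 — a saddle surface; a quadric.
2. Symmetries: it's symmetric under x → −x, forcing even powers of x; mirror symmetry y ↦ −y ⇒ only even powers of y.
3. Reading off the gridlines: it meets the x-axis at x = 0 (among the integer gridlines); it meets the y-axis at y = 0 (among the integer gridlines); one z-axis crossing is at z = 0.
4. Fitting integer coefficients to these (and the overall shape) gives p.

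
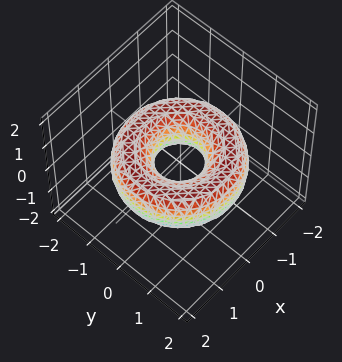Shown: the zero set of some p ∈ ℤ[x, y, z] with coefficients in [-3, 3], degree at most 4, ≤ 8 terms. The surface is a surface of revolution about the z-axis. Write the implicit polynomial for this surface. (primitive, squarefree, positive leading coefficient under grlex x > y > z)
x^4 + 2*x^2*y^2 + y^4 - 3*x^2 - 3*y^2 + 3*z^2 + 1

The degree is 4 — a generic line meets the surface in up to 4 points.
Symmetries: every cross-section ⟂ z is a circle, so x, y appear only via x² + y².
Against the integer gridlines: no z-intercept at any integer in the box; a circular section at z = 0 has radius between 0 and 1.
Putting this together gives p.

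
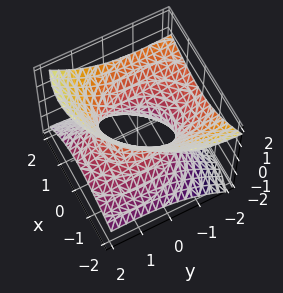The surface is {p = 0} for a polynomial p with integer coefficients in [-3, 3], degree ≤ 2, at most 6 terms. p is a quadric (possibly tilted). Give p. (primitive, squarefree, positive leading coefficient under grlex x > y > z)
2*x^2 - 2*x*z + y^2 + 3*y*z - 3*z^2 - 2

1. deg p = 2.
2. Observable constraints: no z-intercept at any integer in the box; among the integer gridlines, it crosses the x-axis at x ∈ {-1, 1}.
3. Fitting integer coefficients to these (and the overall shape) gives p.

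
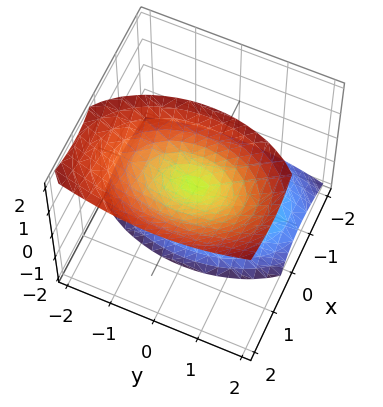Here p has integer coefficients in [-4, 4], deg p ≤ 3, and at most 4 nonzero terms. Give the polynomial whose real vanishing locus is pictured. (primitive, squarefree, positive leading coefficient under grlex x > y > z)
1. The degree is 2 — the shape is more complex than any degree-1 surface.
2. Observable constraints: it crosses the z-axis at the gridline z = 0; it crosses the y-axis at the gridline y = 0; it crosses the x-axis at the gridline x = 0.
3. The integer polynomial consistent with all of this is the stated p.

2*x^2 - 2*x*z + y^2 - z^2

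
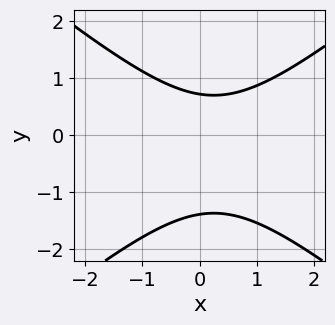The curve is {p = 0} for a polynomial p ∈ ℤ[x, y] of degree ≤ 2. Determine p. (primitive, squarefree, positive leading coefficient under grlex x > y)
2*x^2 - 3*y^2 - x - 2*y + 3

First, degree: a generic line meets the curve in up to 2 points, so deg p = 2.
Then, reading off the gridlines: it misses every integer gridline on the x-axis.
Finally, the integer polynomial consistent with all of this is the stated p.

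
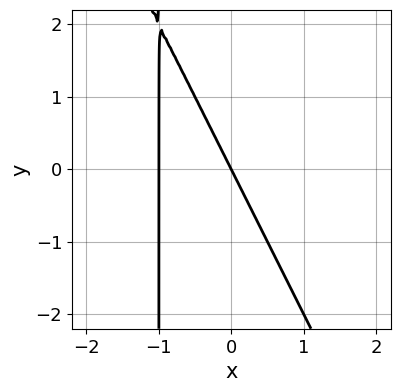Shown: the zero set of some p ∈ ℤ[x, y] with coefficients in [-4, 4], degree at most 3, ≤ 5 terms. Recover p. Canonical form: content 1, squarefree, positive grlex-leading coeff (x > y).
1. Degree: a generic line meets the curve in up to 2 points, so deg p = 2.
2. Reading off the gridlines: it crosses the y-axis at the gridline y = 0; the x-axis gridline crossings are at x ∈ {-1, 0}.
3. These observations pin down the coefficients.

2*x^2 + x*y + 2*x + y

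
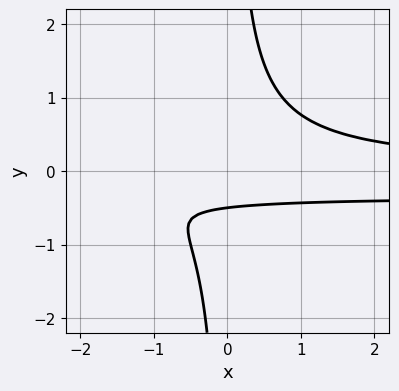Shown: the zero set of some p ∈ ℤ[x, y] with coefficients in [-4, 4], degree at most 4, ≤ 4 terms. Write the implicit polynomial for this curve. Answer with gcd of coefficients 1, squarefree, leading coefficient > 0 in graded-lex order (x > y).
3*x*y^2 + x*y - 2*y - 1

1. deg p = 3. The shape is more complex than any degree-2 curve.
2. From the axis intercepts and sections: no x-intercept at any integer in the box.
3. Assembling these constraints gives the stated polynomial.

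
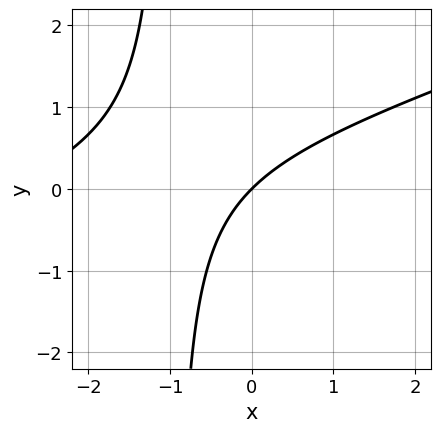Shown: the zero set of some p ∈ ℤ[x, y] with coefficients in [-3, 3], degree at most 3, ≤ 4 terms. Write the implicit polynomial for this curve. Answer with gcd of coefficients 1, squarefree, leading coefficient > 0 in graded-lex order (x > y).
x^2 - 3*x*y + 3*x - 3*y

1. deg p = 2. The shape is more complex than any degree-1 curve.
2. Reading off the gridlines: it crosses the x-axis at the gridline x = 0; it crosses the y-axis at the gridline y = 0.
3. Assembling these constraints gives the stated polynomial.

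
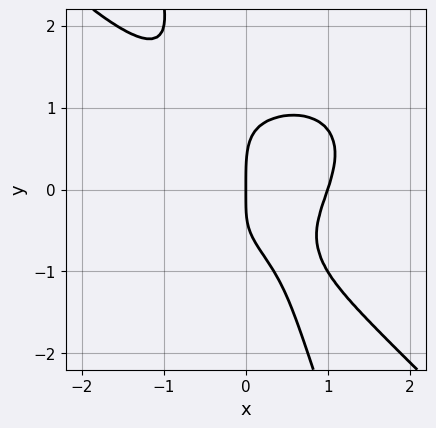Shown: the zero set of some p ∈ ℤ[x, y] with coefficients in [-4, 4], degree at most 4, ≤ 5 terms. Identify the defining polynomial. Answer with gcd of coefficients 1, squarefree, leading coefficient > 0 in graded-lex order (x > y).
2*x^4 + 3*x*y^3 + y^4 - 2*x*y - 2*x

deg p = 4. A generic line meets the curve in up to 4 points.
Against the integer gridlines: among the integer gridlines, it crosses the x-axis at x ∈ {0, 1}; it meets the y-axis at y = 0 (among the integer gridlines).
These observations pin down the coefficients.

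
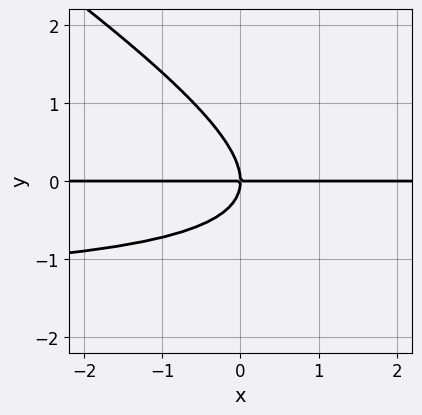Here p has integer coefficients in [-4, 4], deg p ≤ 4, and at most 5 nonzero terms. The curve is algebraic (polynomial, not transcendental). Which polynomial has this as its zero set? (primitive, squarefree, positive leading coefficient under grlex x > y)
The degree is 3 — no degree-2 curve has this shape.
From the visible intercepts: one y-axis crossing is at y = 0; the visible x-axis segment lies entirely on the curve.
These observations pin down the coefficients.

2*x*y^2 + 3*y^3 + 3*x*y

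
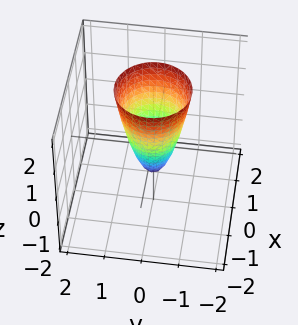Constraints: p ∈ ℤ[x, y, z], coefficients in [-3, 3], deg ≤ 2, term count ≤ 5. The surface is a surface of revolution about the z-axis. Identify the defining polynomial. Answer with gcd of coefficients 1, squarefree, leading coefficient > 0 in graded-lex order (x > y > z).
1. deg p = 2. The shape is more complex than any degree-1 surface.
2. By symmetry, every cross-section ⟂ z is a circle, so x, y appear only via x² + y².
3. Observable constraints: one z-axis crossing is at z = -1; a circular section at z = 0 has radius between 0 and 1.
4. Putting this together gives p.

3*x^2 + 3*y^2 - z - 1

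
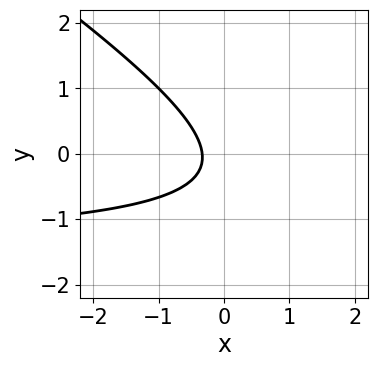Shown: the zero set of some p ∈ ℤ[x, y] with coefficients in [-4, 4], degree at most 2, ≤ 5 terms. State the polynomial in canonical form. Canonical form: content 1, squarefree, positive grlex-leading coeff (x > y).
2*x*y + 3*y^2 + 3*x + y + 1

1. deg p = 2.
2. Against the integer gridlines: it misses every integer gridline on the y-axis.
3. The integer polynomial consistent with all of this is the stated p.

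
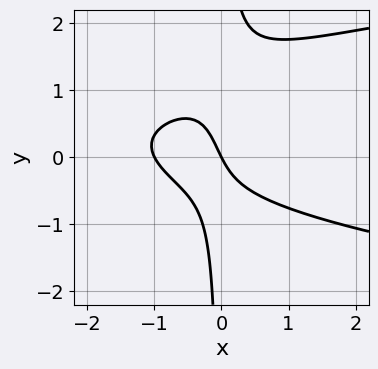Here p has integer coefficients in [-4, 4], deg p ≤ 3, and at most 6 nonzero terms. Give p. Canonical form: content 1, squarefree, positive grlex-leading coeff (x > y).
3*x*y^2 - 2*x^2 - 2*x*y - 2*x - y

First, the degree is 3 — the shape is more complex than any degree-2 curve.
Then, observable constraints: among the integer gridlines, it crosses the x-axis at x ∈ {-1, 0}; it crosses the y-axis at the gridline y = 0.
Finally, these observations pin down the coefficients.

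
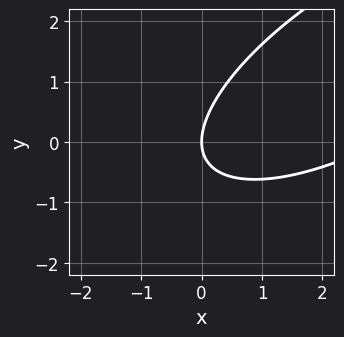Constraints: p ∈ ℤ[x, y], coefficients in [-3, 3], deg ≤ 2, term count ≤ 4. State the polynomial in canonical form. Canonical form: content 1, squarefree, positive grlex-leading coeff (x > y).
x^2 - 2*x*y + 2*y^2 - 3*x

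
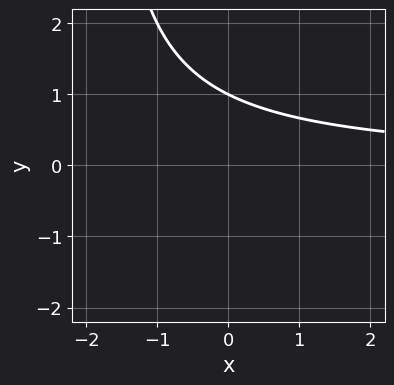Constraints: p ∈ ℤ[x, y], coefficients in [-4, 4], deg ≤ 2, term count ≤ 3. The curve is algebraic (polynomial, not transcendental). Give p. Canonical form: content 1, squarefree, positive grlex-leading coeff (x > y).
deg p = 2. A generic line meets the curve in up to 2 points.
Against the integer gridlines: one y-axis crossing is at y = 1; the curve avoids every integer x-axis point in the box.
Fitting integer coefficients to these (and the overall shape) gives p.

x*y + 2*y - 2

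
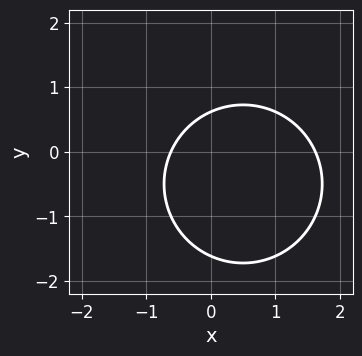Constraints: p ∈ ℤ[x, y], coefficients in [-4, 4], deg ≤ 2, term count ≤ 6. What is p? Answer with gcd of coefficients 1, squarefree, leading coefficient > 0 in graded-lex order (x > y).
x^2 + y^2 - x + y - 1

First, deg p = 2.
Finally, matching integer coefficients to the picture gives p.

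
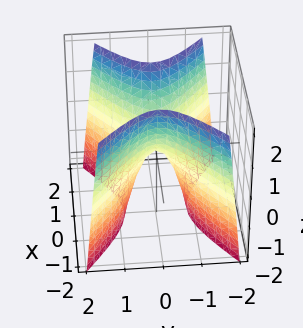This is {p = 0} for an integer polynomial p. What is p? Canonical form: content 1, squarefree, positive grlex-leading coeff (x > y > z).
(a) deg p = 2.
(b) Symmetries: it's symmetric under y → −y, forcing even powers of y; the x ↦ −x reflection is a symmetry, so x appears only in even powers.
(c) From the axis intercepts and sections: one x-axis crossing is at x = 0; it crosses the z-axis at the gridline z = 0; one y-axis crossing is at y = 0.
(d) Solving for integer coefficients yields p as stated.

2*x^2 - 3*y^2 - z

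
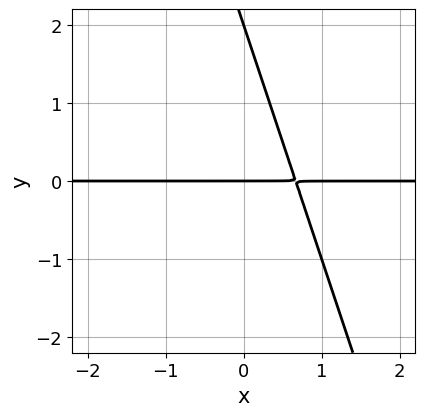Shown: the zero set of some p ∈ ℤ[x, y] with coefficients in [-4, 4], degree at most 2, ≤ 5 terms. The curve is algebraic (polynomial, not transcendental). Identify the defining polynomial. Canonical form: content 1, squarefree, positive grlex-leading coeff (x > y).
3*x*y + y^2 - 2*y

1. Degree: the shape is more complex than any degree-1 curve, so deg p = 2.
2. From the visible intercepts: the visible x-axis segment lies entirely on the curve; the y-axis gridline crossings are at y ∈ {0, 2}.
3. Together with the visible shape, these determine p as stated.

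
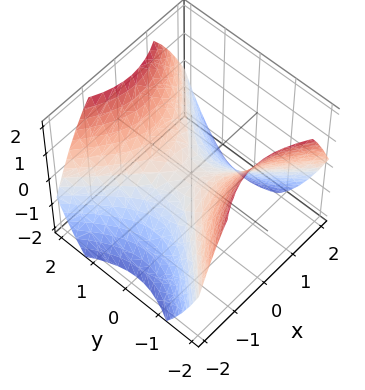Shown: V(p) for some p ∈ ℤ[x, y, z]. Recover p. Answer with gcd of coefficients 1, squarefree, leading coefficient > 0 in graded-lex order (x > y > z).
(a) deg p = 2.
(b) Symmetries: the x ↦ −x reflection is a symmetry, so x appears only in even powers; mirror symmetry y ↦ −y ⇒ only even powers of y.
(c) Observable constraints: it crosses the x-axis at the gridline x = 0; it meets the y-axis at y = 0 (among the integer gridlines); it meets the z-axis at z = 0 (among the integer gridlines).
(d) The integer polynomial consistent with all of this is the stated p.

2*x^2 - 2*y^2 + 3*z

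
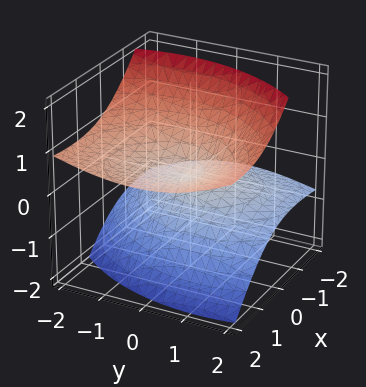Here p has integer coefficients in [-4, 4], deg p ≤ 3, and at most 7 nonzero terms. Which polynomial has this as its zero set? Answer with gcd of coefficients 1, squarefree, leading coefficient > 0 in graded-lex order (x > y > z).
First, the degree is 2 — no degree-1 surface has this shape.
Then, from the axis intercepts and sections: it crosses the z-axis at the gridline z = 0; it meets the y-axis at y = 0 (among the integer gridlines).
Finally, together with the visible shape, these determine p as stated.

x^2 - 3*x*z + y^2 + y*z - 3*z^2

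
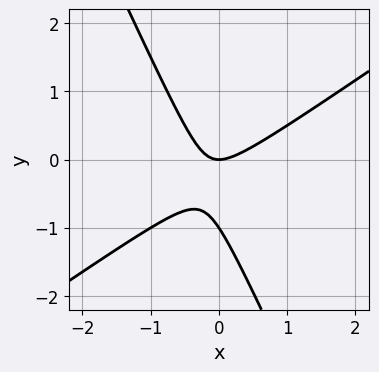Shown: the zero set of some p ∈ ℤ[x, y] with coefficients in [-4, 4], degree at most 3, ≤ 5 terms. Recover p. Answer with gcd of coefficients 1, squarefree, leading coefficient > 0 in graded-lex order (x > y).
The degree is 2 — the shape is more complex than any degree-1 curve.
Reading off the gridlines: the y-axis gridline crossings are at y ∈ {-1, 0}; it crosses the x-axis at the gridline x = 0.
The integer polynomial consistent with all of this is the stated p.

3*x^2 - 3*x*y - 2*y^2 - 2*y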